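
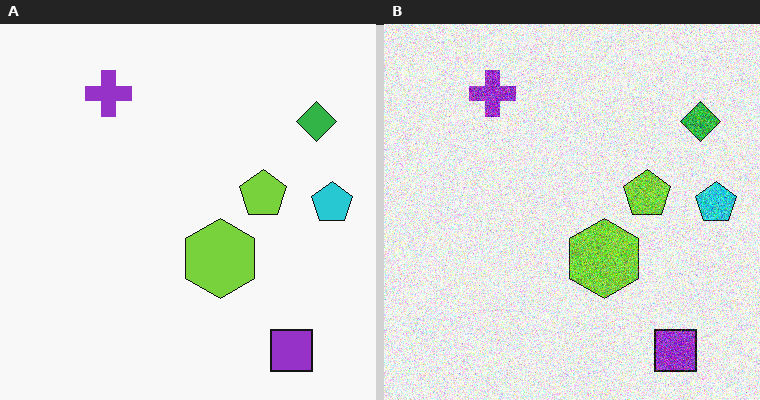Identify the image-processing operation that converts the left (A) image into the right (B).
It was degraded with heavy additive noise.

Random speckle covers the whole image, including the flat background.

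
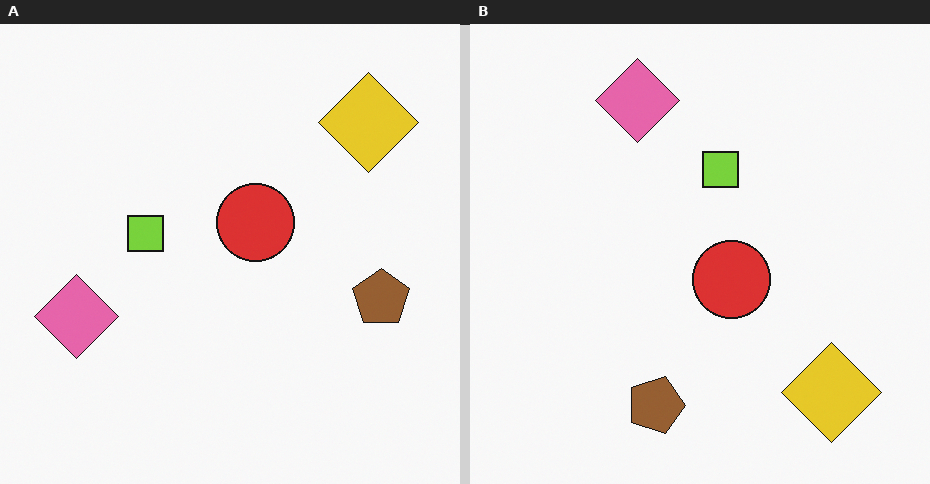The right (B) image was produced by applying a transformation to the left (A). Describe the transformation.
The transformation is: rotated 90° clockwise.

The yellow diamond sits in the top-right of the left (A) image and the bottom-right of the right (B) — consistent with a whole-image 90° clockwise rotation.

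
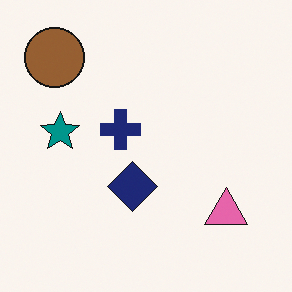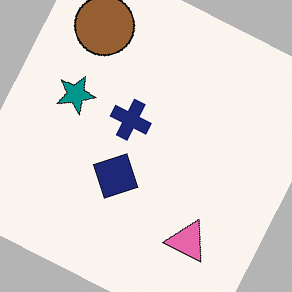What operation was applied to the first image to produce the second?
The image was rotated clockwise by a moderate amount.

Every shape is tilted by the same angle and the image corners show triangular fill wedges — a whole-image rotation by a non-right angle.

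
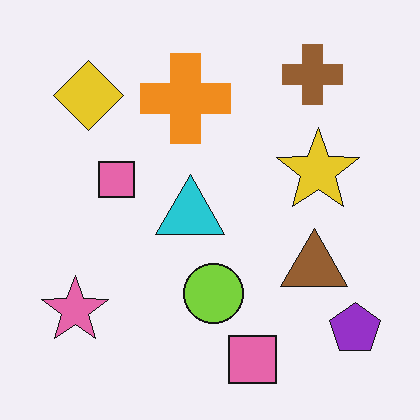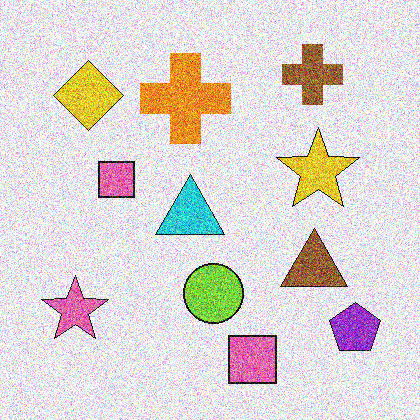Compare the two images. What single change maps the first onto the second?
The second image is the first degraded with strong gaussian noise.

Random speckle covers the whole image, including the flat background.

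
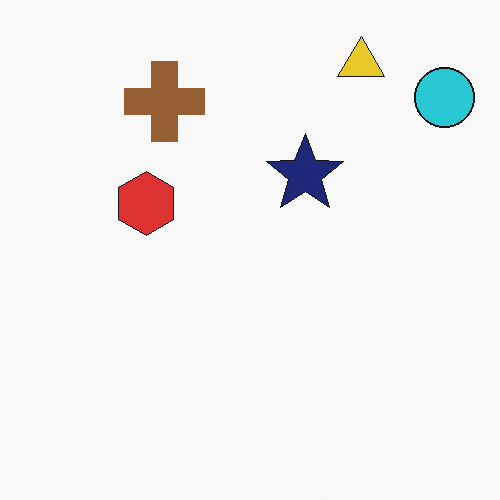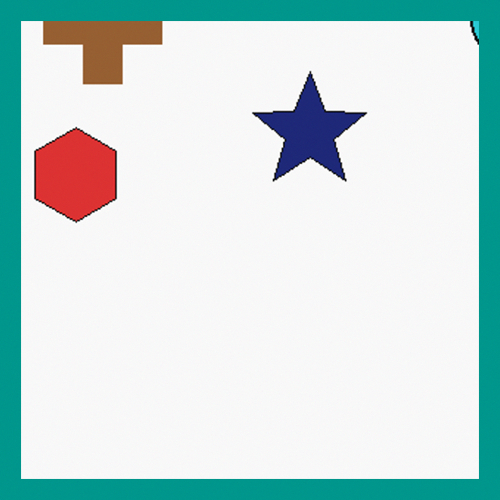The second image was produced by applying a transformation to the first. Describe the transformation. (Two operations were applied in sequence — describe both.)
It was cropped to a modestly smaller region and rescaled, then framed with a teal border.

The visible shapes are larger and the field of view is narrower; shapes near the original edges may be partly or wholly outside the frame — a crop-and-rescale. A solid teal frame runs around the edge of the second image, with the content slightly shrunk inside it.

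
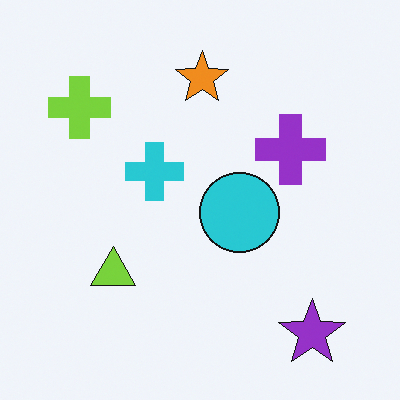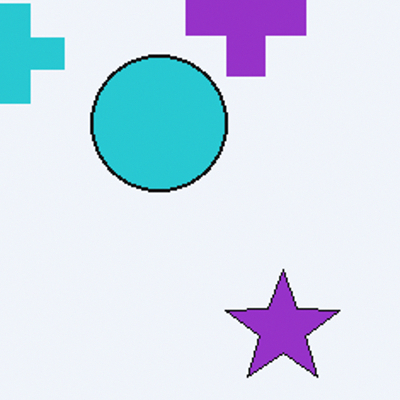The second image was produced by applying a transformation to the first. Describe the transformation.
The second image is the first cropped to a noticeably smaller region and rescaled.

The visible shapes are larger and the field of view is narrower; shapes near the original edges may be partly or wholly outside the frame — a crop-and-rescale.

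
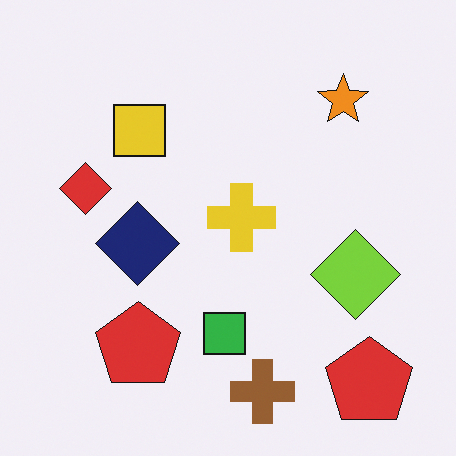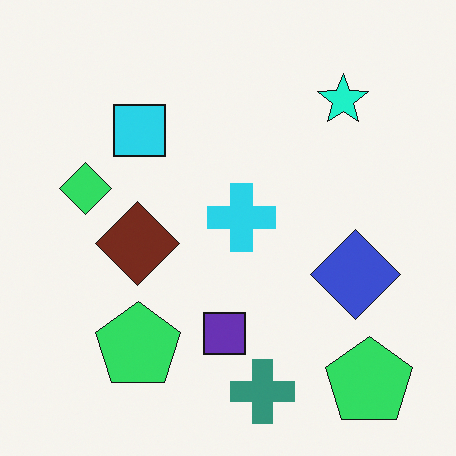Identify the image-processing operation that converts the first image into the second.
It was hue-shifted by a moderate amount.

Every shape's color has rotated by the same amount around the hue wheel — a uniform hue shift.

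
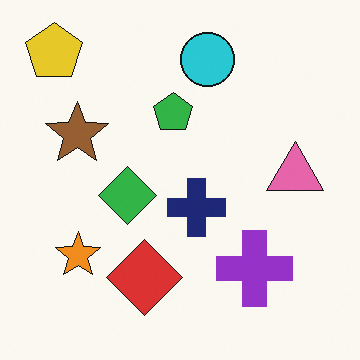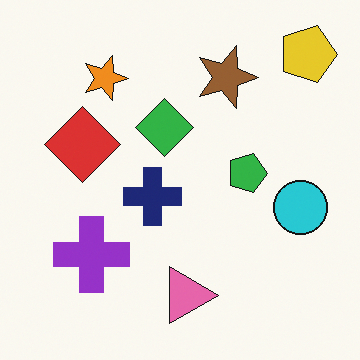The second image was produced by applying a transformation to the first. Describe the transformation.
The transformation is: rotated 90° clockwise.

The yellow pentagon sits in the top-left of the first image and the top-right of the second — consistent with a whole-image 90° clockwise rotation.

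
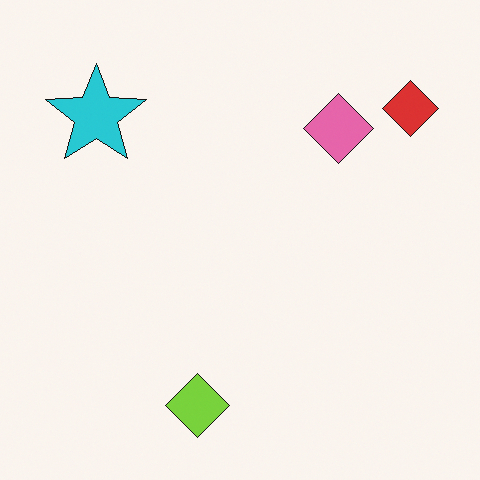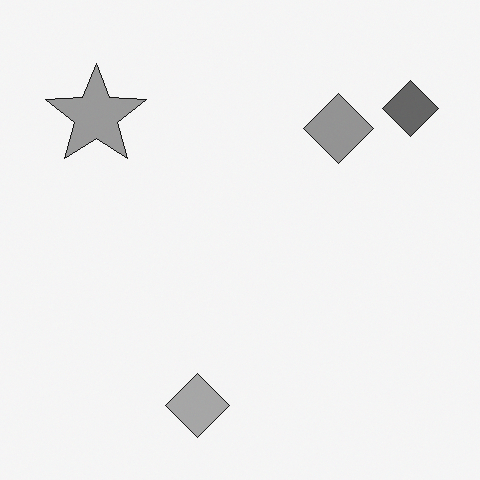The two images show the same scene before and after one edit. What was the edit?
The image was converted to grayscale.

All color is removed — every shape is now a shade of grey.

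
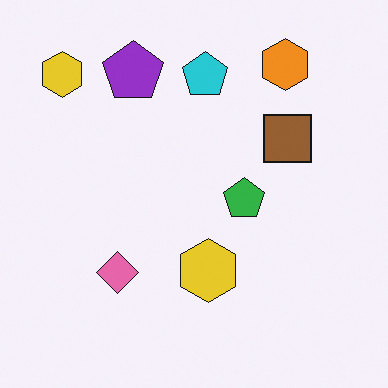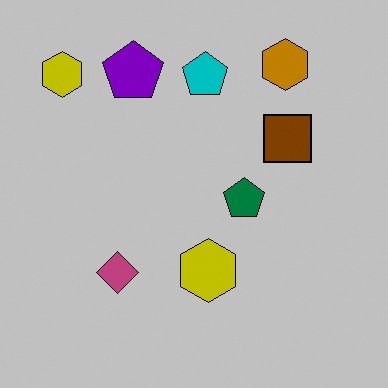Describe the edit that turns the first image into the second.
Aggressively posterized.

Each flat color has snapped to a coarser quantized level — most visibly, the near-white background has dropped to a flat grey.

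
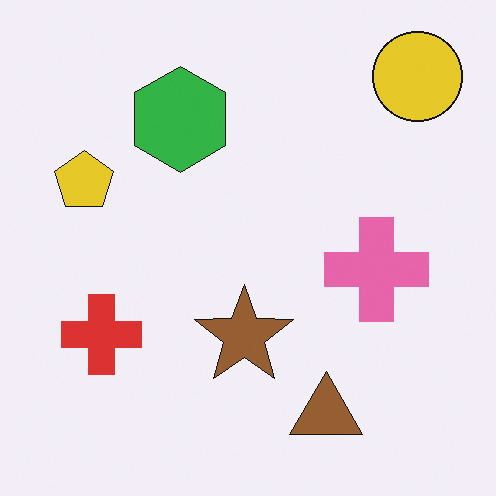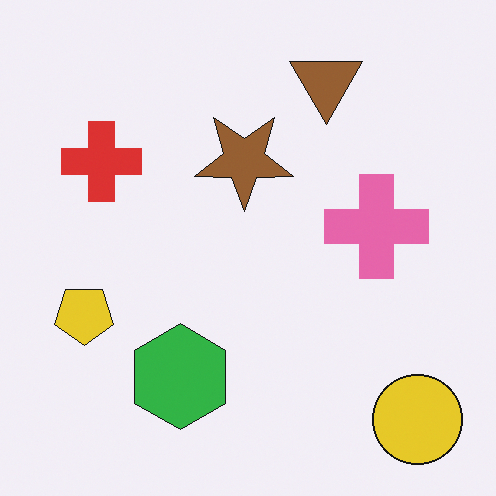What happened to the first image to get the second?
The second image is the first flipped vertically (top ↔ bottom).

The yellow circle is in the top-right of the first image and the bottom-right of the second — shapes on opposite sides of the horizontal midline have swapped in a mirror flip.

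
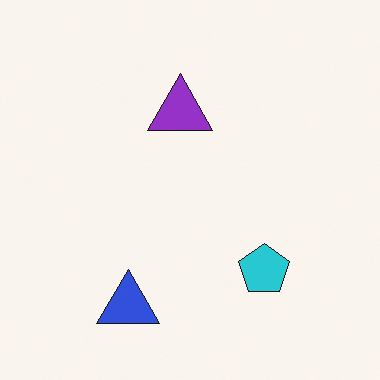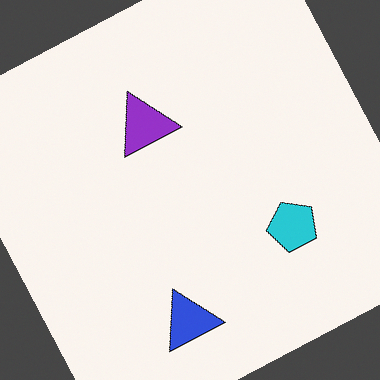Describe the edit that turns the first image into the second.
The second image is the first rotated counter-clockwise by a clearly visible amount.

Every shape is tilted by the same angle and the image corners show triangular fill wedges — a whole-image rotation by a non-right angle.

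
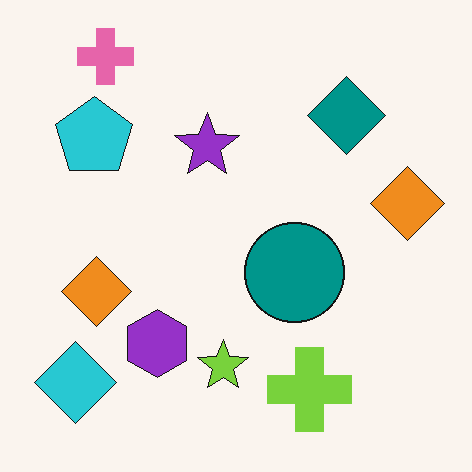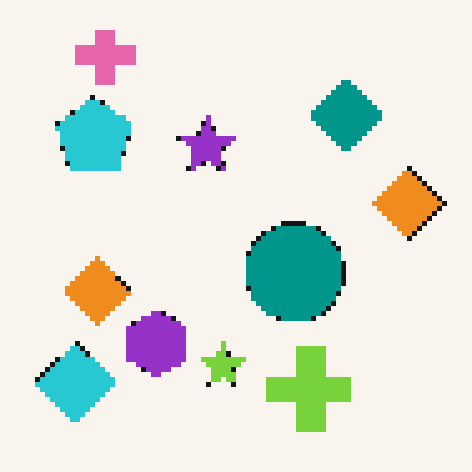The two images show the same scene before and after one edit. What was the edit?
The second image is the first lightly pixelated (a mild mosaic effect).

Shapes are reduced to large square blocks; fine edges and outlines are lost — a downscale-then-upscale (mosaic) effect.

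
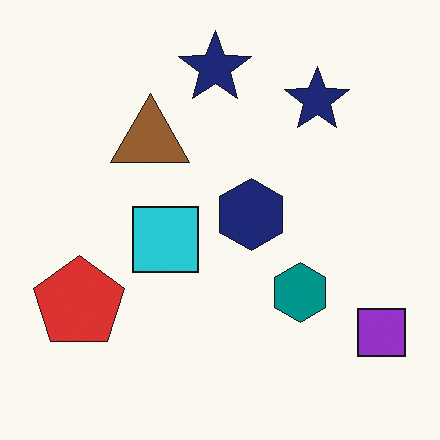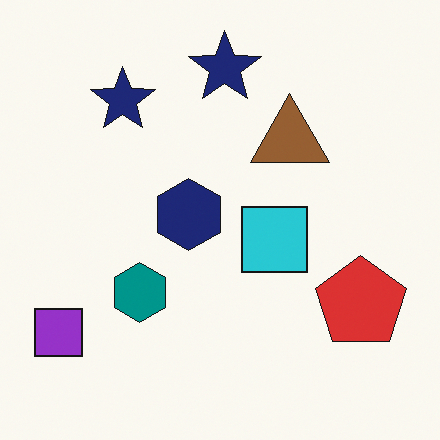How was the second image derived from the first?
It was flipped horizontally (left ↔ right).

The purple square is in the bottom-right of the first image and the bottom-left of the second — shapes on opposite sides of the vertical midline have swapped in a mirror flip.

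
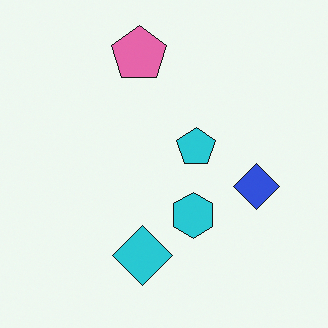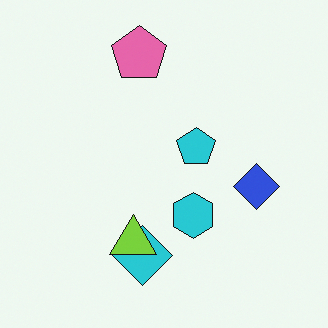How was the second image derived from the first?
This is the original image overlaid with an additional lime triangle.

A lime triangle appears in the second image that is absent from the first.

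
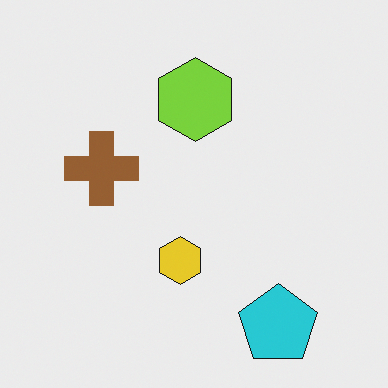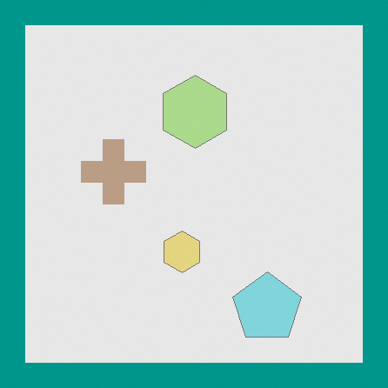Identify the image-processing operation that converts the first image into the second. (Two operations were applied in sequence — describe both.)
This is the original image given much lower contrast, then framed with a teal border.

Tones are pushed toward mid-grey across the whole image — a global contrast change. A solid teal frame runs around the edge of the second image, with the content slightly shrunk inside it.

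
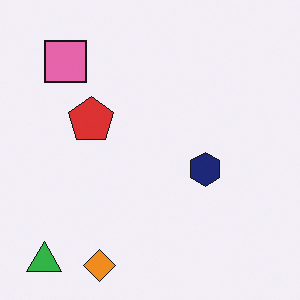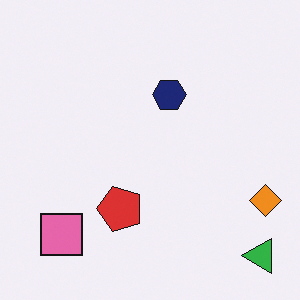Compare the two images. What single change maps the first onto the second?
The transformation is: rotated 90° counter-clockwise.

The green triangle sits in the bottom-left of the first image and the bottom-right of the second — consistent with a whole-image 90° counter-clockwise rotation.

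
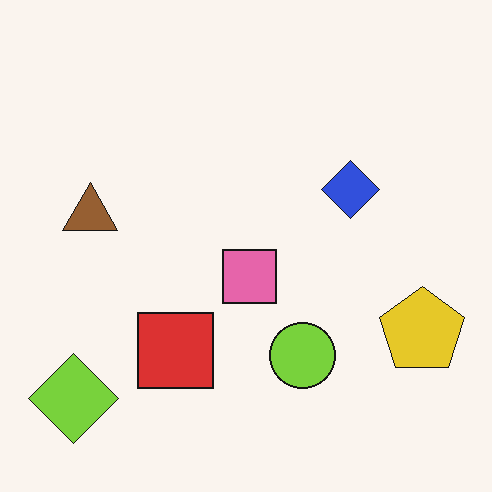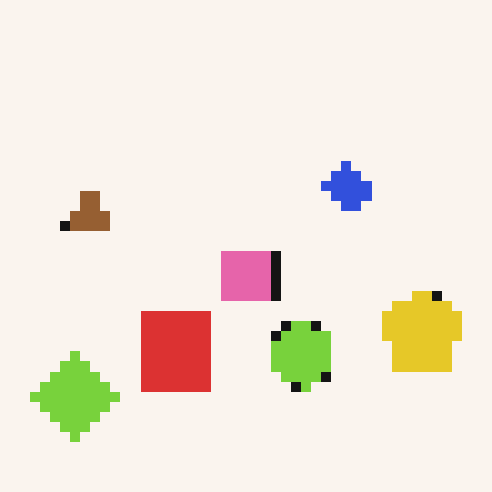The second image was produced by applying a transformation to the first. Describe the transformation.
The transformation is: coarsely pixelated.

Shapes are reduced to large square blocks; fine edges and outlines are lost — a downscale-then-upscale (mosaic) effect.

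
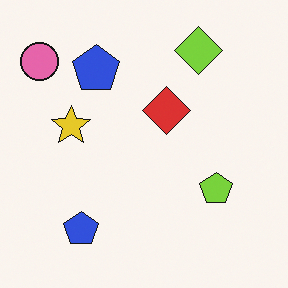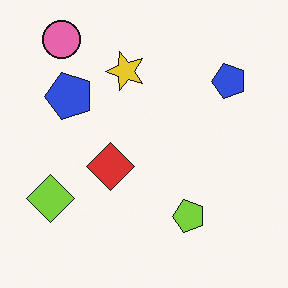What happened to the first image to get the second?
This is the original image transposed (reflected across the top-left ↔ bottom-right diagonal).

Shapes have swapped their row and column positions — what was in the top-right is now in the bottom-left — a diagonal reflection.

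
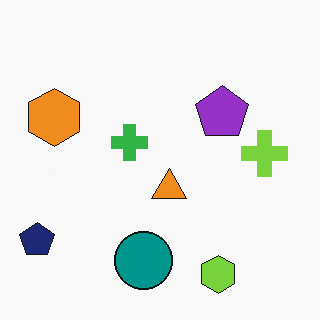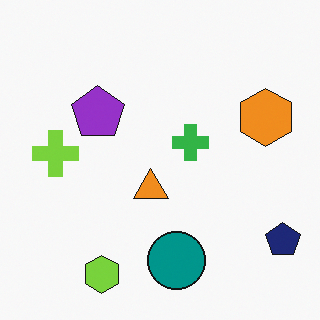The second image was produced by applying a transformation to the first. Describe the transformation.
The transformation is: flipped horizontally (left ↔ right).

The navy pentagon is in the bottom-left of the first image and the bottom-right of the second — shapes on opposite sides of the vertical midline have swapped in a mirror flip.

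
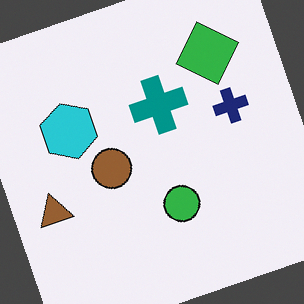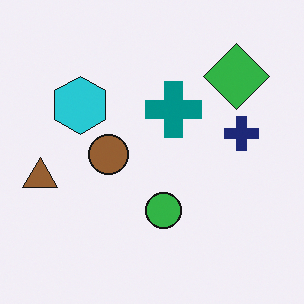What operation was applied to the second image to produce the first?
It was rotated counter-clockwise by a moderate amount.

Every shape is tilted by the same angle and the image corners show triangular fill wedges — a whole-image rotation by a non-right angle.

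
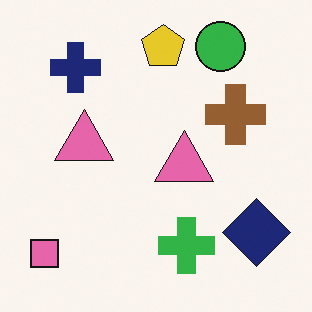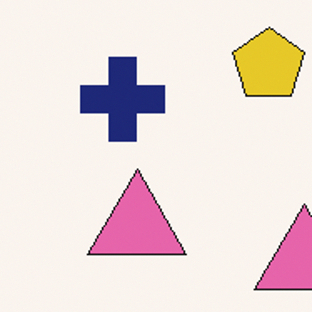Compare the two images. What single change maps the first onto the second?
The image was cropped to a noticeably smaller region and rescaled.

The visible shapes are larger and the field of view is narrower; shapes near the original edges may be partly or wholly outside the frame — a crop-and-rescale.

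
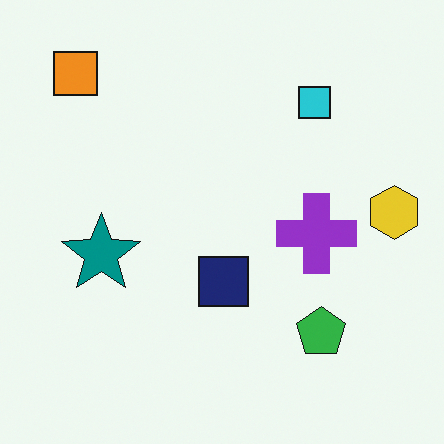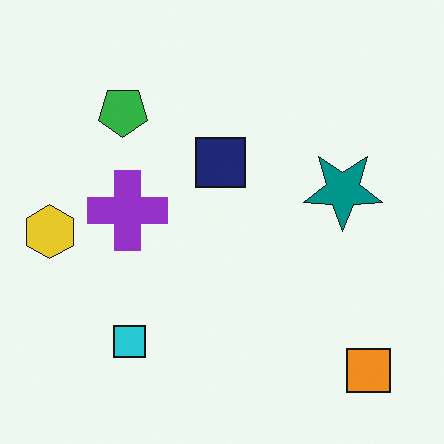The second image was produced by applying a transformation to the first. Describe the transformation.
The transformation is: rotated 180°.

The orange square sits in the top-left of the first image and the bottom-right of the second — consistent with a whole-image 180° rotation.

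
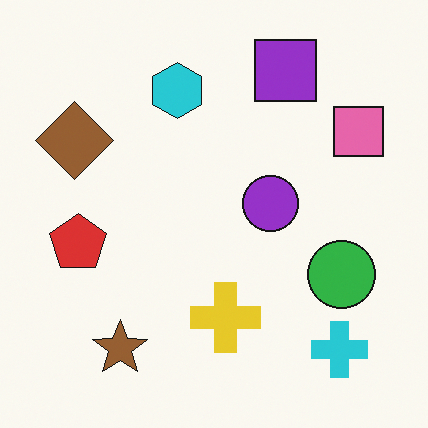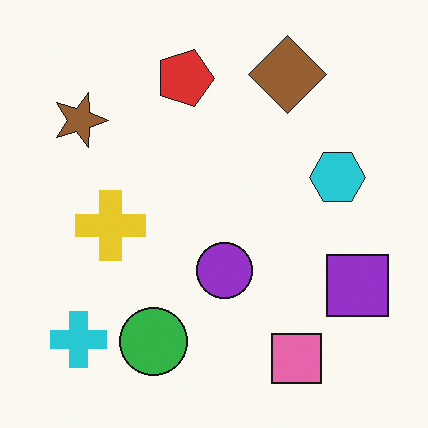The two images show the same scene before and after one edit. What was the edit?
Rotated 90° clockwise.

The cyan cross sits in the bottom-right of the first image and the bottom-left of the second — consistent with a whole-image 90° clockwise rotation.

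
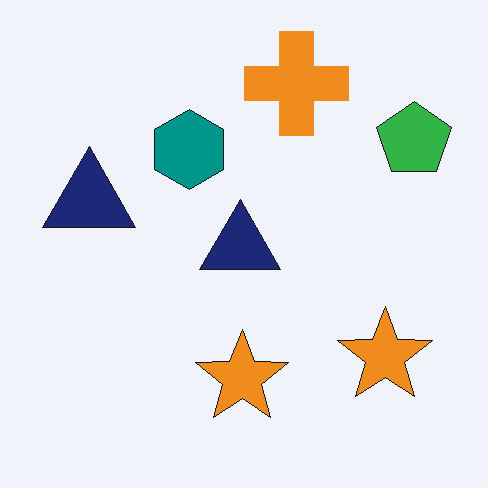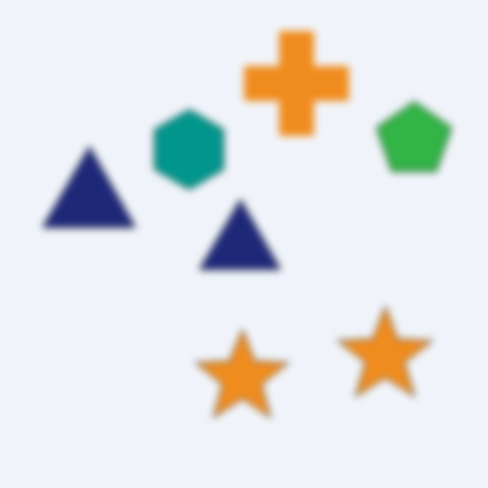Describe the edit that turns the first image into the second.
It was noticeably gaussian-blurred.

Shape edges and outlines are uniformly softened across the whole image.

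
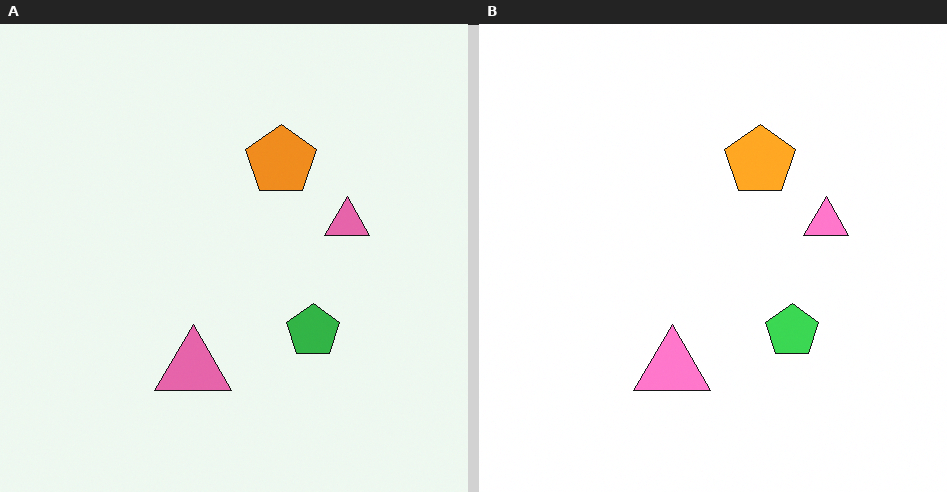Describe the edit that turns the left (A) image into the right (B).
The image was slightly brightened.

Every pixel — background and shapes alike — is uniformly brightened.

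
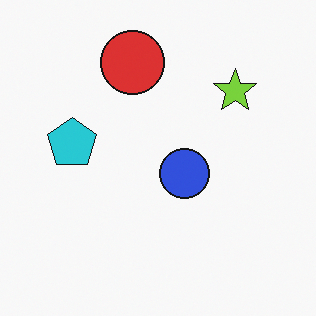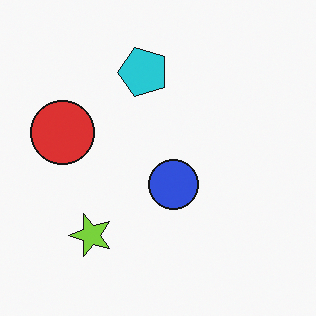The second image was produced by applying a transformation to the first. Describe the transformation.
The second image is the first transposed (reflected across the top-left ↔ bottom-right diagonal).

Shapes have swapped their row and column positions — what was in the top-right is now in the bottom-left — a diagonal reflection.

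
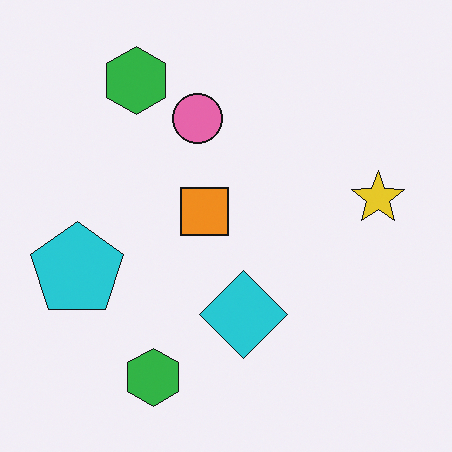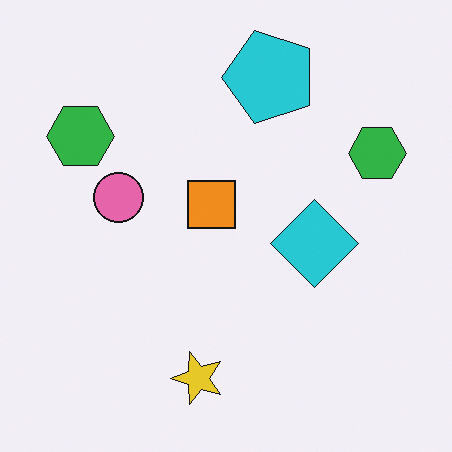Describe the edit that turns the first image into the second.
The transformation is: transposed (reflected across the top-left ↔ bottom-right diagonal).

Shapes have swapped their row and column positions — what was in the top-right is now in the bottom-left — a diagonal reflection.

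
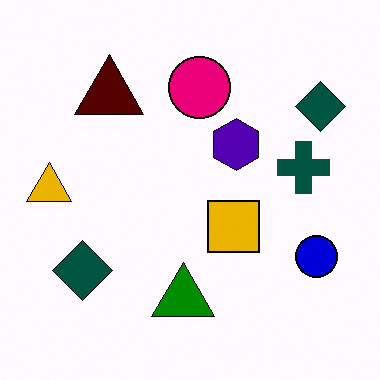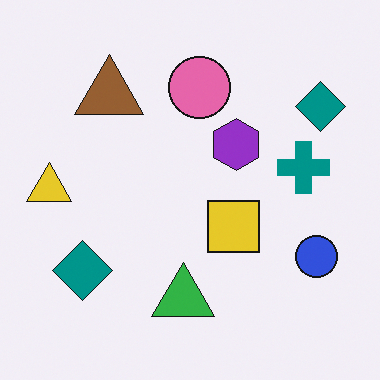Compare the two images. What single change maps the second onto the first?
The image was boosted in contrast.

Tones are pushed away from mid-grey across the whole image — a global contrast change.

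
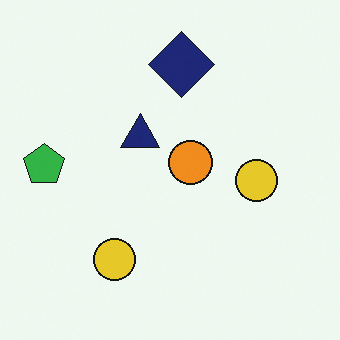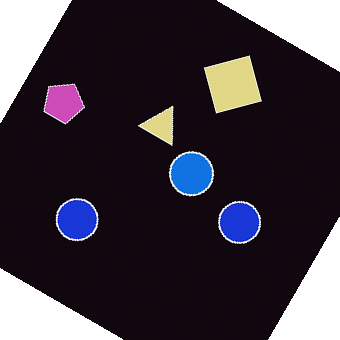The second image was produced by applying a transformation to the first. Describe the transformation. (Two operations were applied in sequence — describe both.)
It was rotated clockwise by a large amount — several tens of degrees, then color-inverted (negative).

Every shape is tilted by the same angle and the image corners show triangular fill wedges — a whole-image rotation by a non-right angle. The light background has become dark and every shape's color is its complement — a photographic negative.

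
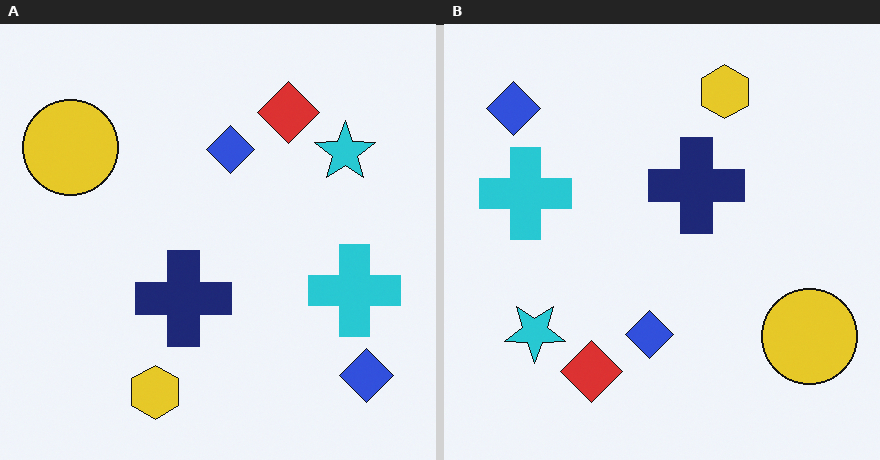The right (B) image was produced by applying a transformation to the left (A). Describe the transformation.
The image was rotated 180°.

The yellow circle sits in the top-left of the left (A) image and the bottom-right of the right (B) — consistent with a whole-image 180° rotation.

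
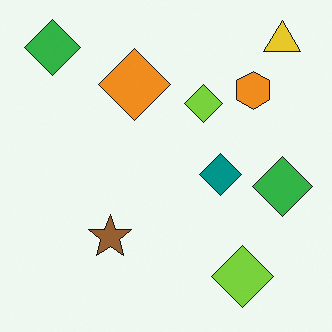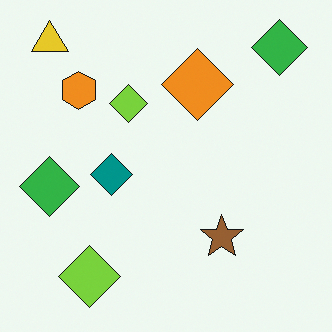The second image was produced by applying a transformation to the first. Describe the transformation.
Flipped horizontally (left ↔ right).

The yellow triangle is in the top-right of the first image and the top-left of the second — shapes on opposite sides of the vertical midline have swapped in a mirror flip.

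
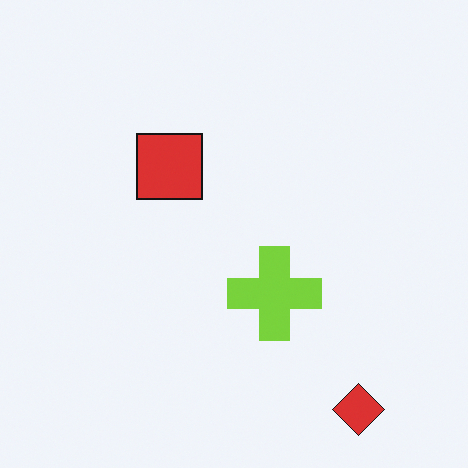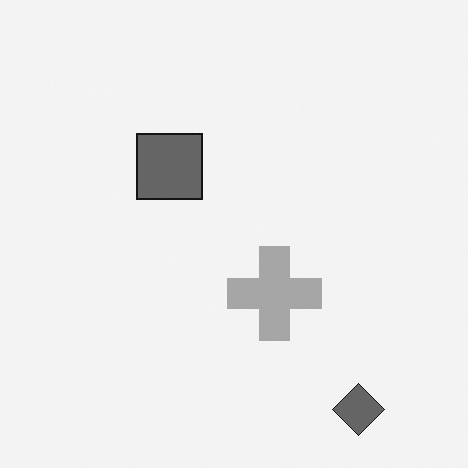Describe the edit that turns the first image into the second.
The image was converted to grayscale.

All color is removed — every shape is now a shade of grey.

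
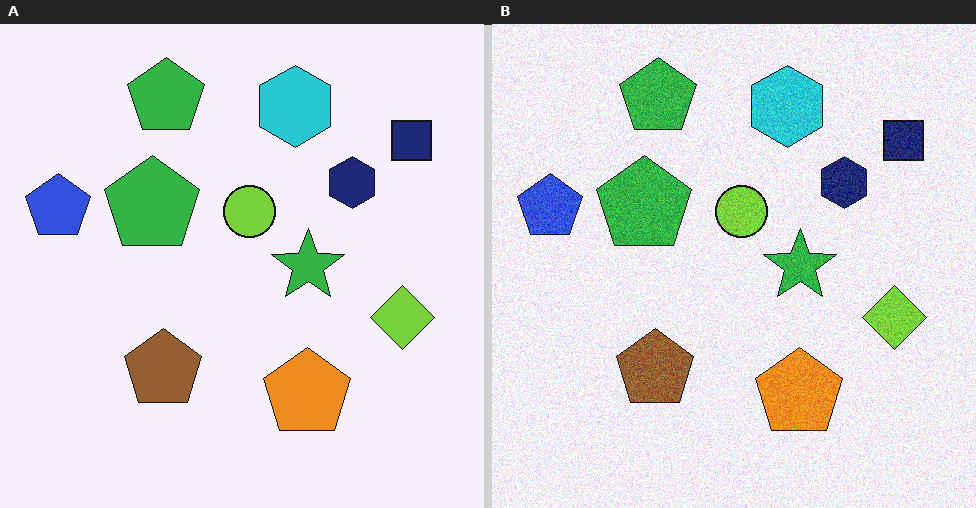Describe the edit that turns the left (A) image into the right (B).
The image was degraded with visible gaussian noise.

Random speckle covers the whole image, including the flat background.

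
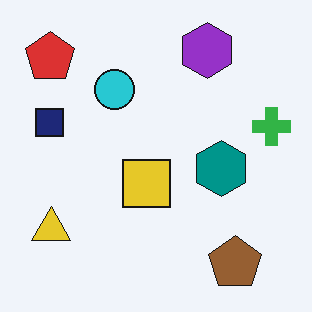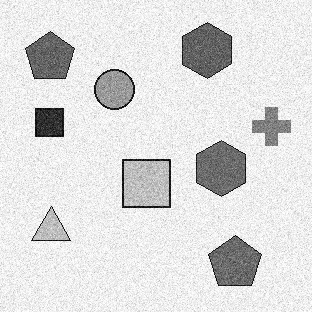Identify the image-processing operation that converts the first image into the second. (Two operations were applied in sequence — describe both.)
The second image is the first degraded with visible gaussian noise, then converted to grayscale.

Random speckle covers the whole image, including the flat background. All color is removed — every shape is now a shade of grey.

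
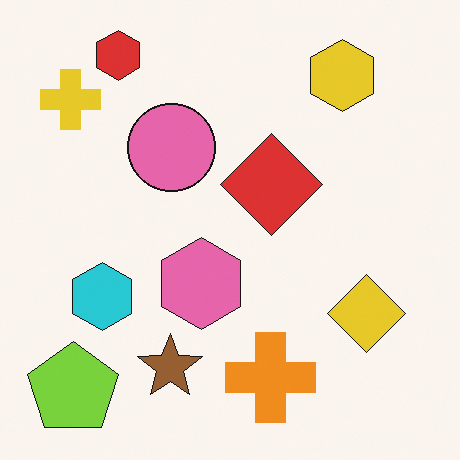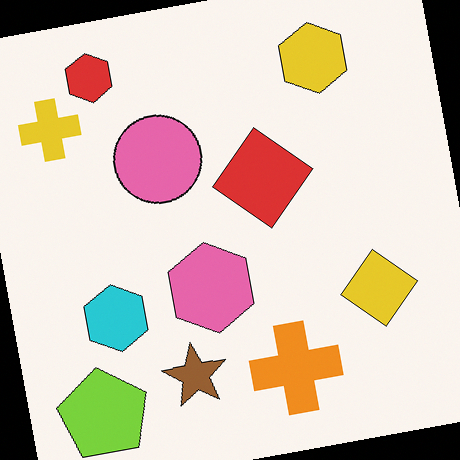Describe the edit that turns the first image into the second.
The image was rotated counter-clockwise by a slight angle.

Every shape is tilted by the same angle and the image corners show triangular fill wedges — a whole-image rotation by a non-right angle.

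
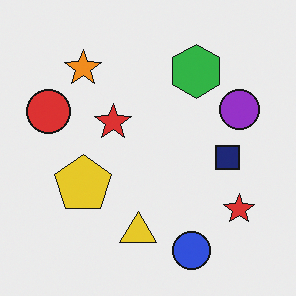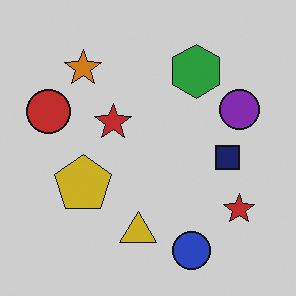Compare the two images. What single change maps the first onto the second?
The second image is the first slightly darkened.

Every pixel — background and shapes alike — is uniformly darkened.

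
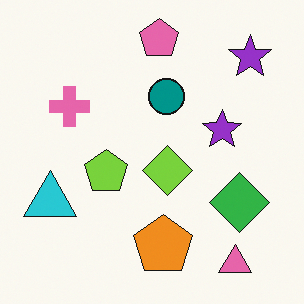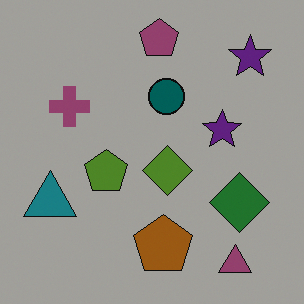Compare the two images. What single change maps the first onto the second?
It was noticeably darkened.

Every pixel — background and shapes alike — is uniformly darkened.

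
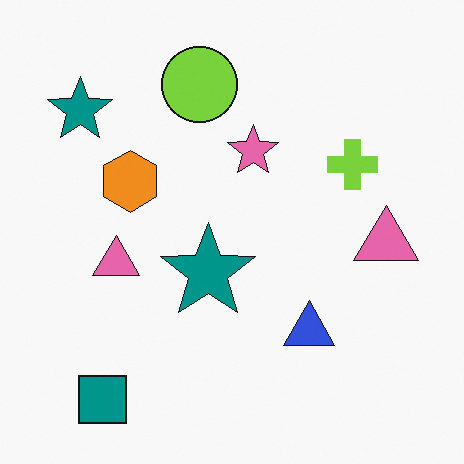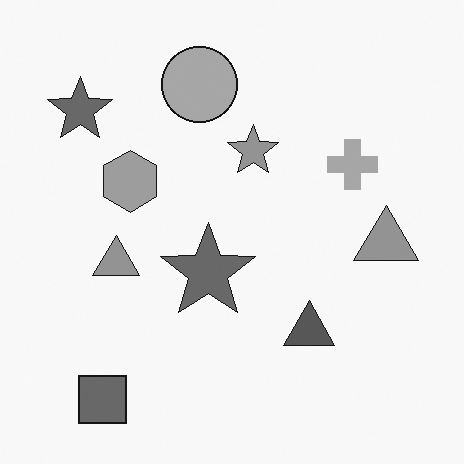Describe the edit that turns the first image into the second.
It was converted to grayscale.

All color is removed — every shape is now a shade of grey.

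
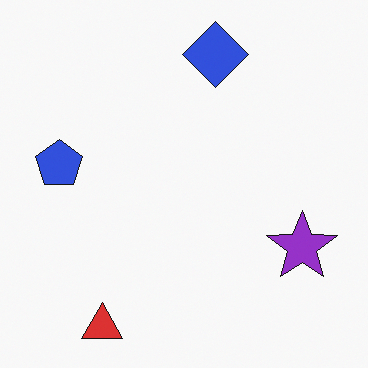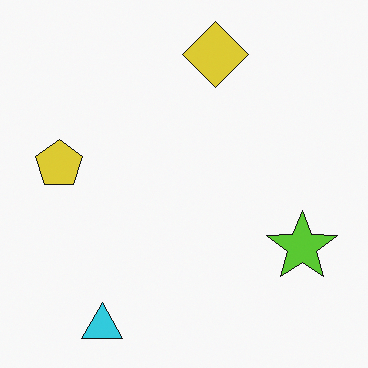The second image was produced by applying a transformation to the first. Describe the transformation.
The transformation is: hue-shifted by a large amount.

Every shape's color has rotated by the same amount around the hue wheel — a uniform hue shift.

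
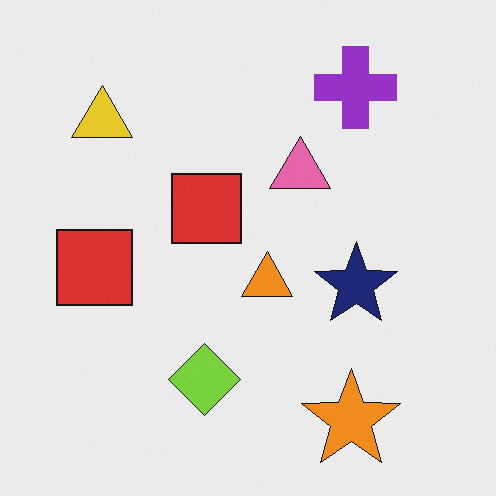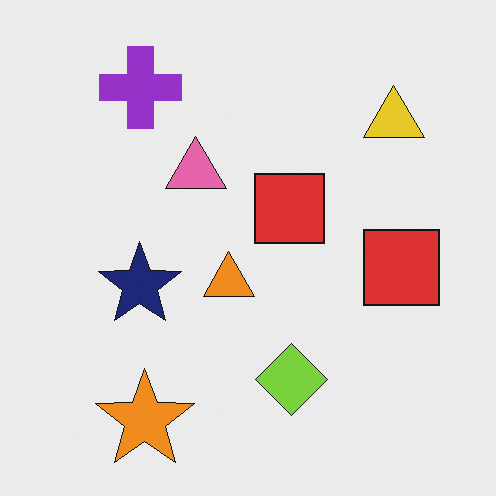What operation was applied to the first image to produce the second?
This is the original image flipped horizontally (left ↔ right).

The yellow triangle is in the top-left of the first image and the top-right of the second — shapes on opposite sides of the vertical midline have swapped in a mirror flip.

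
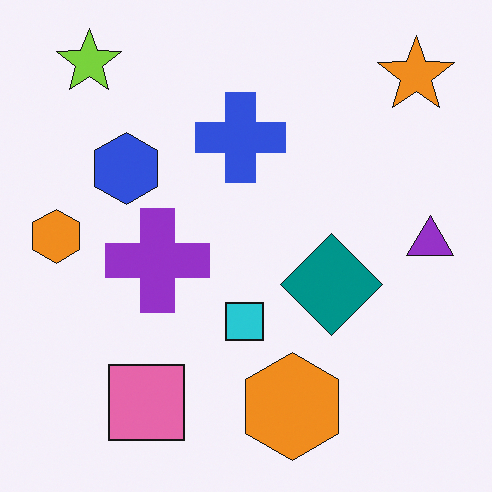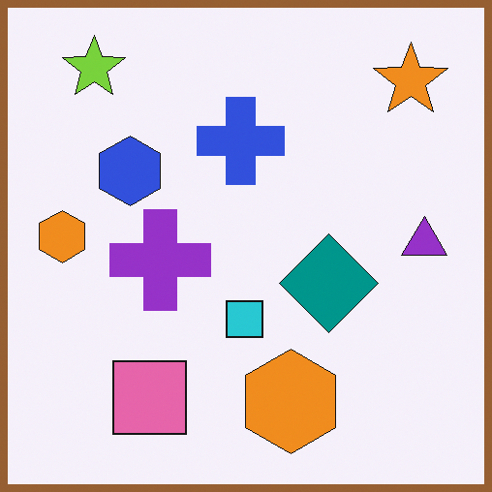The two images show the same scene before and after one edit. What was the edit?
It was framed with a brown border.

A solid brown frame runs around the edge of the second image, with the content slightly shrunk inside it.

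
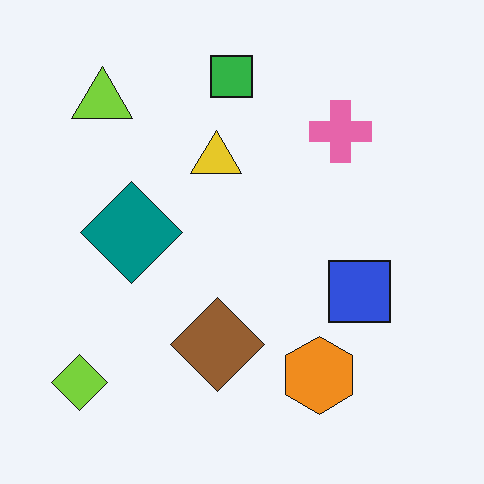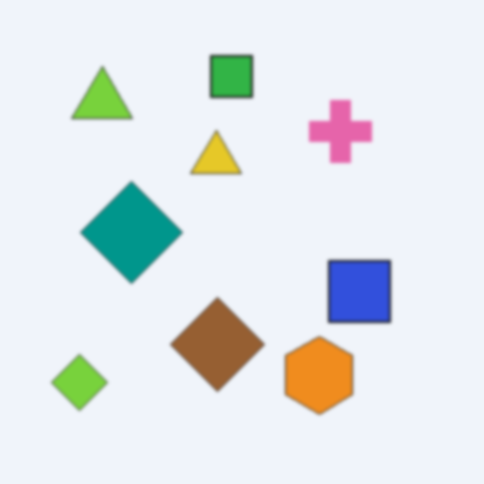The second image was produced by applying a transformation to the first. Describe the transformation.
Lightly blurred.

Shape edges and outlines are uniformly softened across the whole image.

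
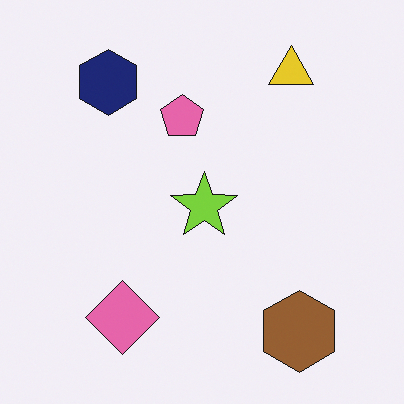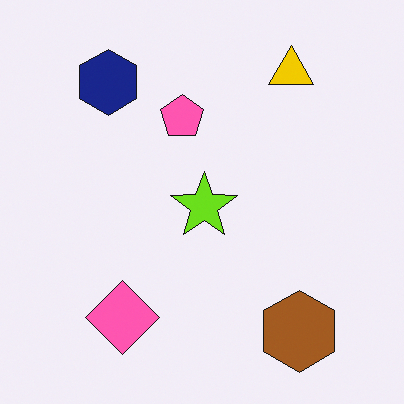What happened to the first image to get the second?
The transformation is: slightly oversaturated.

All colors are more vivid — a global saturation change.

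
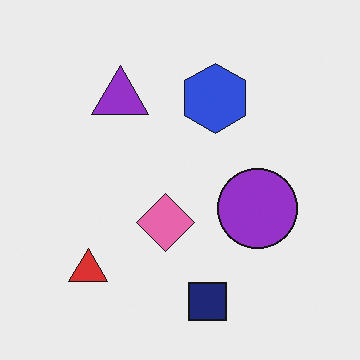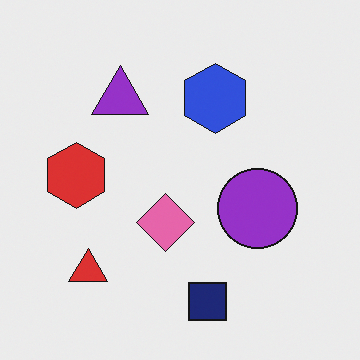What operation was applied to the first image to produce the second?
This is the original image overlaid with an additional red hexagon.

A red hexagon appears in the second image that is absent from the first.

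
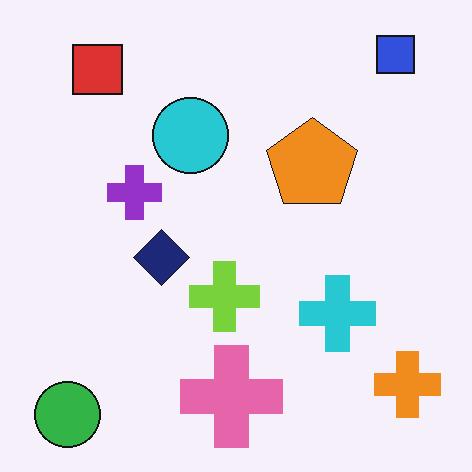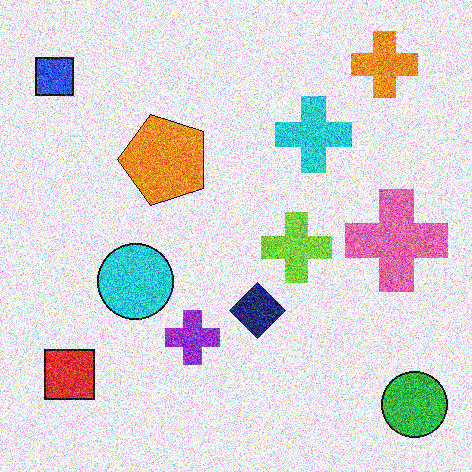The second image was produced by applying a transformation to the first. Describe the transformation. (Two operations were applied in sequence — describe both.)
Rotated 90° counter-clockwise, then degraded with strong gaussian noise.

The green circle sits in the bottom-left of the first image and the bottom-right of the second — consistent with a whole-image 90° counter-clockwise rotation. Random speckle covers the whole image, including the flat background.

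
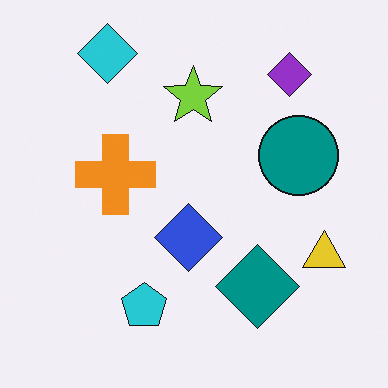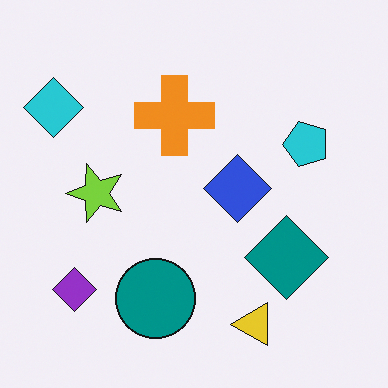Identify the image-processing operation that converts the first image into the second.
The transformation is: transposed (reflected across the top-left ↔ bottom-right diagonal).

Shapes have swapped their row and column positions — what was in the top-right is now in the bottom-left — a diagonal reflection.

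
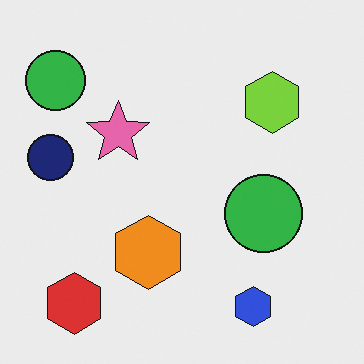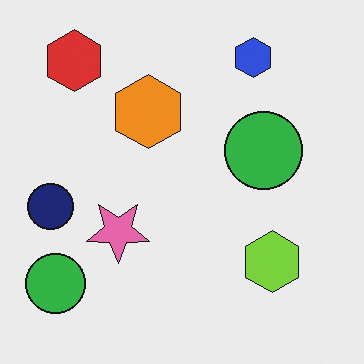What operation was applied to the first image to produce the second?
This is the original image flipped vertically (top ↔ bottom).

The blue hexagon is in the bottom-right of the first image and the top-right of the second — shapes on opposite sides of the horizontal midline have swapped in a mirror flip.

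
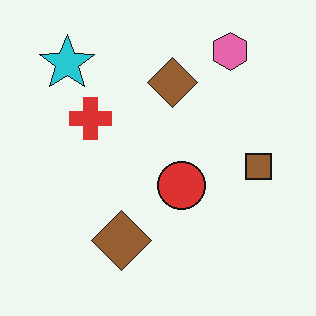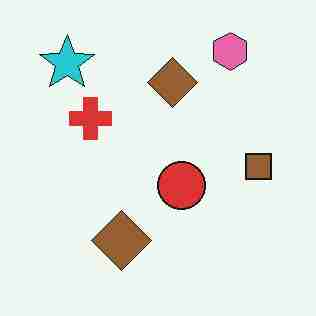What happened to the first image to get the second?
The transformation is: degraded with heavy JPEG compression.

Blocky 8×8 compression artifacts appear around shape edges and the flat background shows ringing — characteristic JPEG degradation.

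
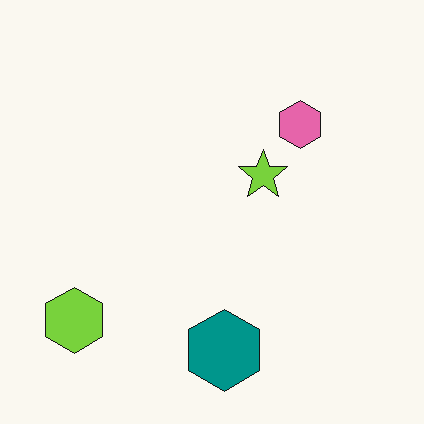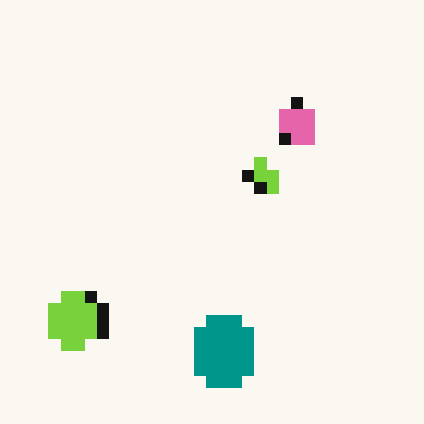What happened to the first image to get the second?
The transformation is: coarsely pixelated.

Shapes are reduced to large square blocks; fine edges and outlines are lost — a downscale-then-upscale (mosaic) effect.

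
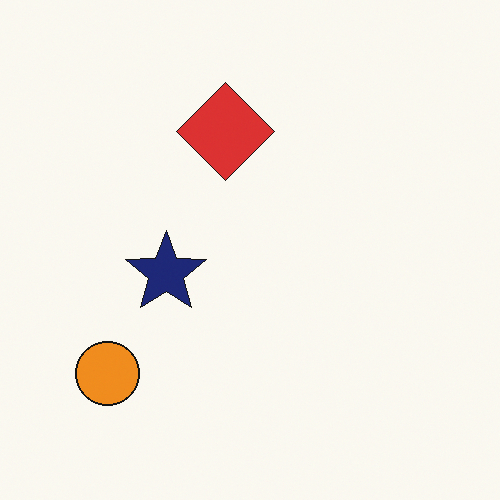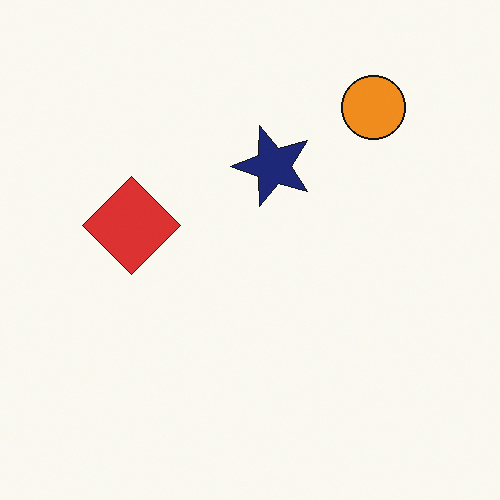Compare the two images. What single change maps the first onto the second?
Transposed (reflected across the top-left ↔ bottom-right diagonal).

Shapes have swapped their row and column positions — what was in the top-right is now in the bottom-left — a diagonal reflection.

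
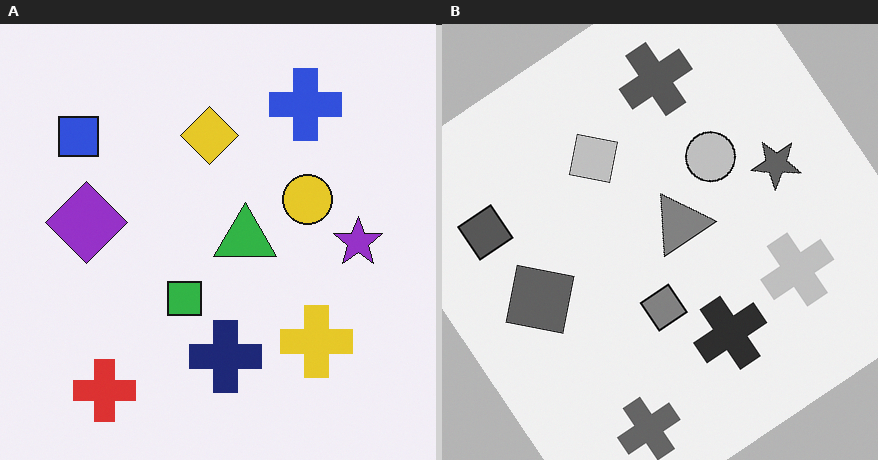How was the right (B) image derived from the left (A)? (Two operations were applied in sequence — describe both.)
This is the original image rotated counter-clockwise by a large amount — several tens of degrees, then converted to grayscale.

Every shape is tilted by the same angle and the image corners show triangular fill wedges — a whole-image rotation by a non-right angle. All color is removed — every shape is now a shade of grey.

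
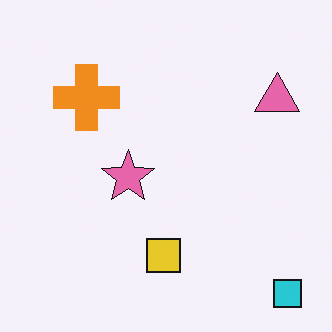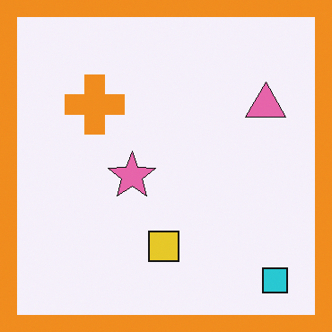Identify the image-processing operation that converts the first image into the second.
This is the original image framed with a orange border.

A solid orange frame runs around the edge of the second image, with the content slightly shrunk inside it.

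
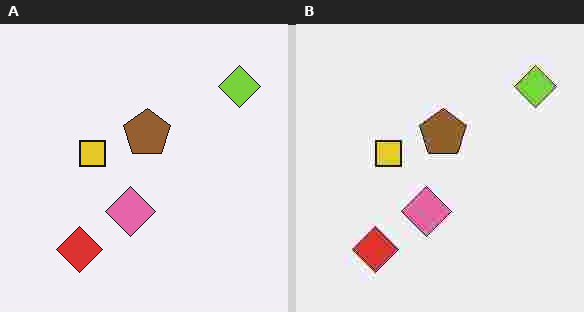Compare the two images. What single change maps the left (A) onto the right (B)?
The image was heavily JPEG-compressed with obvious blocking artifacts.

Blocky 8×8 compression artifacts appear around shape edges and the flat background shows ringing — characteristic JPEG degradation.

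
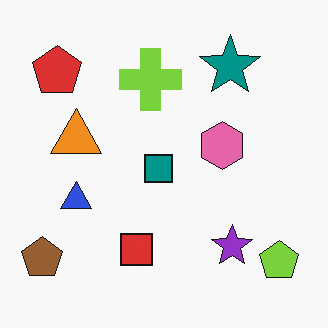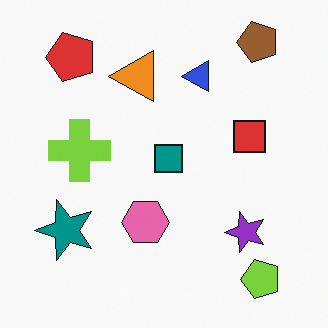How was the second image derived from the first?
Transposed (reflected across the top-left ↔ bottom-right diagonal).

Shapes have swapped their row and column positions — what was in the top-right is now in the bottom-left — a diagonal reflection.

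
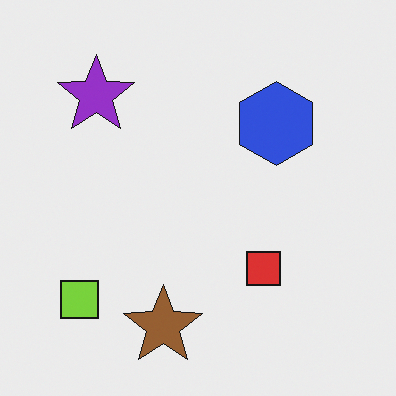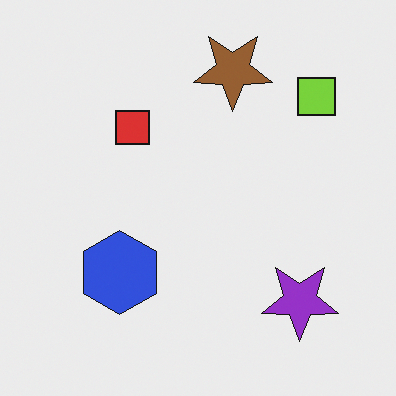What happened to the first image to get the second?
Rotated 180°.

The lime square sits in the bottom-left of the first image and the top-right of the second — consistent with a whole-image 180° rotation.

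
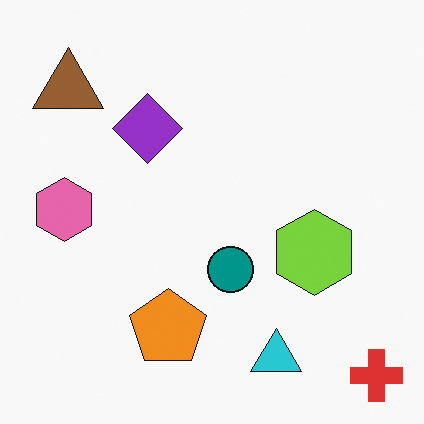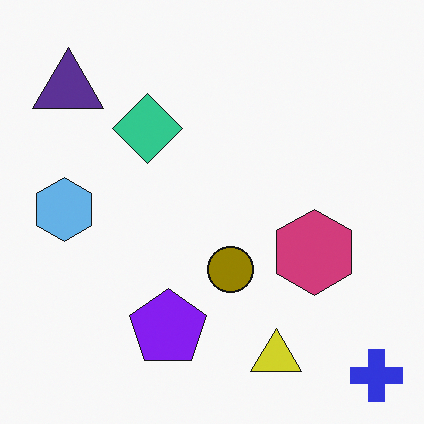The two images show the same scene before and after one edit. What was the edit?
It was hue-shifted by a large amount.

Every shape's color has rotated by the same amount around the hue wheel — a uniform hue shift.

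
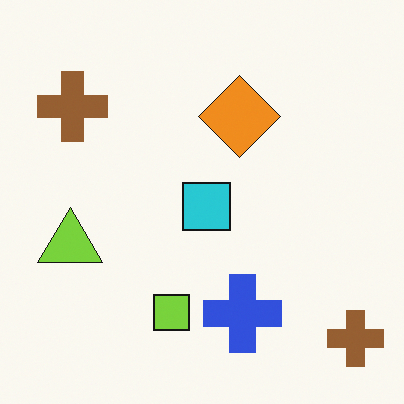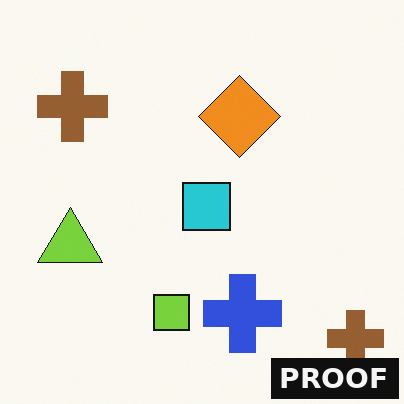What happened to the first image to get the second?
The image was watermarked with the text "PROOF" in the lower-right corner.

A dark label reading "PROOF" appears in the lower-right corner.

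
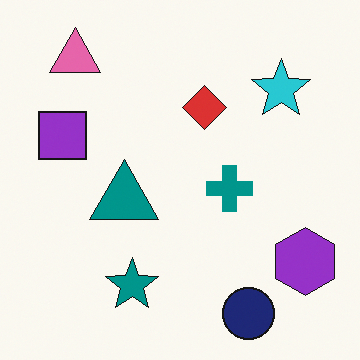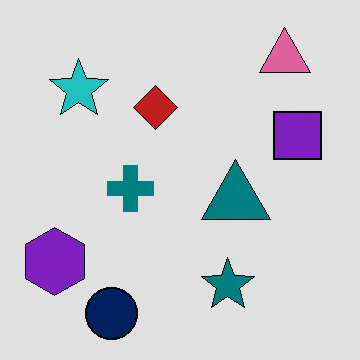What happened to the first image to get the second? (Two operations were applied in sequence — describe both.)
The second image is the first flipped horizontally (left ↔ right), then posterized to a reduced palette.

The purple hexagon is in the bottom-right of the first image and the bottom-left of the second — shapes on opposite sides of the vertical midline have swapped in a mirror flip. Each flat color has snapped to a coarser quantized level — most visibly, the near-white background has dropped to a flat grey.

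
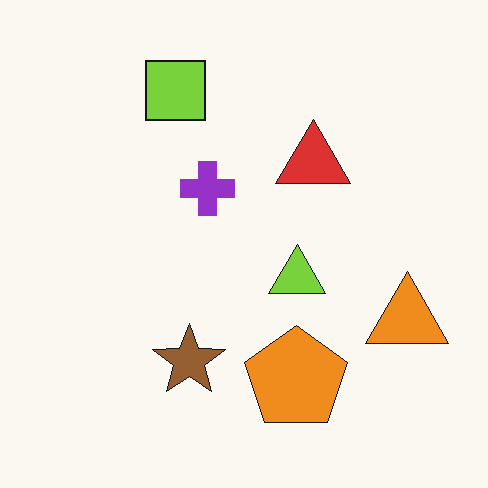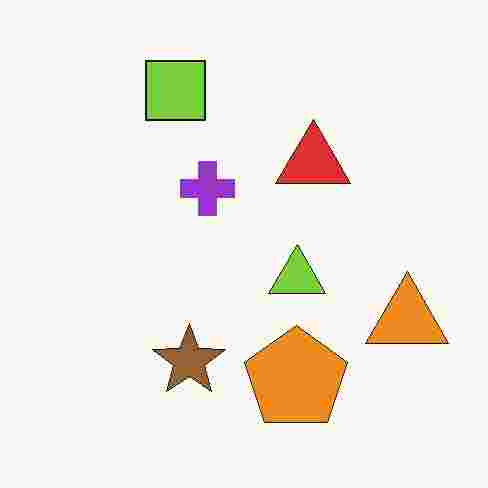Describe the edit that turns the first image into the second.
The image was degraded with heavy JPEG compression.

Blocky 8×8 compression artifacts appear around shape edges and the flat background shows ringing — characteristic JPEG degradation.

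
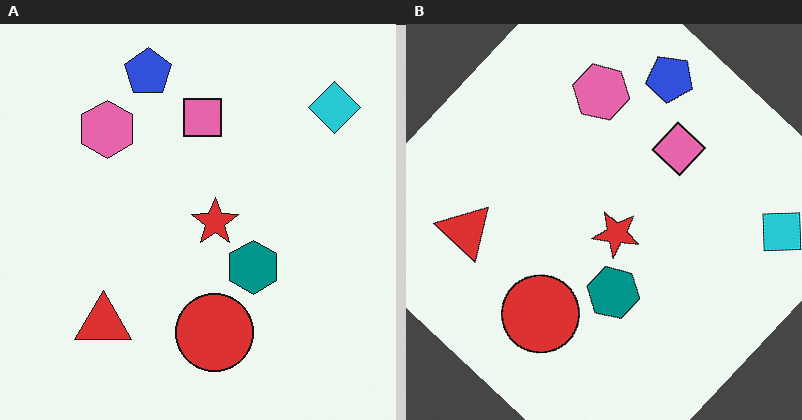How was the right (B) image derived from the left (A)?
The transformation is: rotated clockwise by a large amount — several tens of degrees.

Every shape is tilted by the same angle and the image corners show triangular fill wedges — a whole-image rotation by a non-right angle.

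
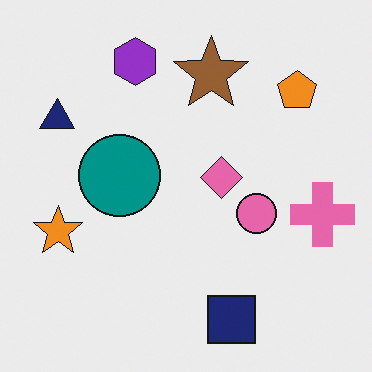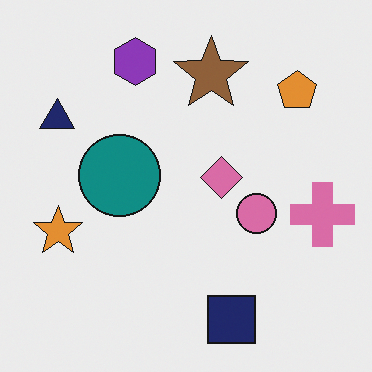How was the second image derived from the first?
It was slightly desaturated.

All colors are more muted and greyish — a global saturation change.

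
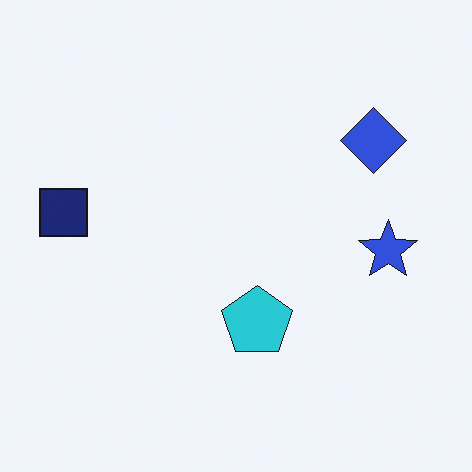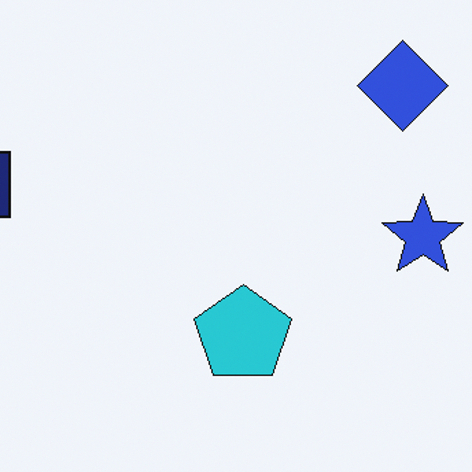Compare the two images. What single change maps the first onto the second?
Cropped slightly and scaled back up.

The visible shapes are larger and the field of view is narrower; shapes near the original edges may be partly or wholly outside the frame — a crop-and-rescale.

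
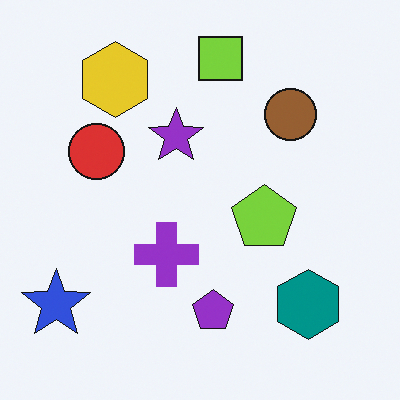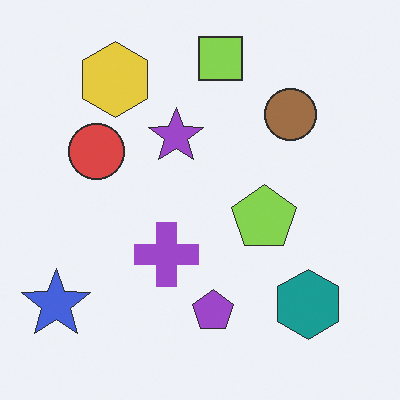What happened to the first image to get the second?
The transformation is: given slightly reduced contrast.

Tones are pushed toward mid-grey across the whole image — a global contrast change.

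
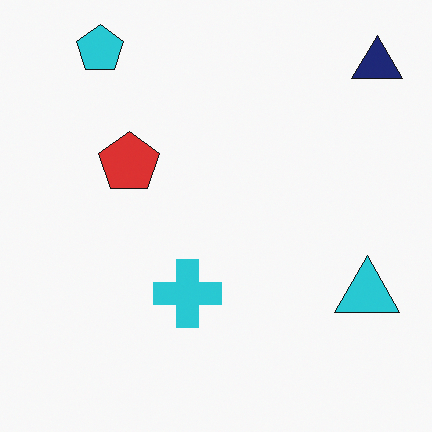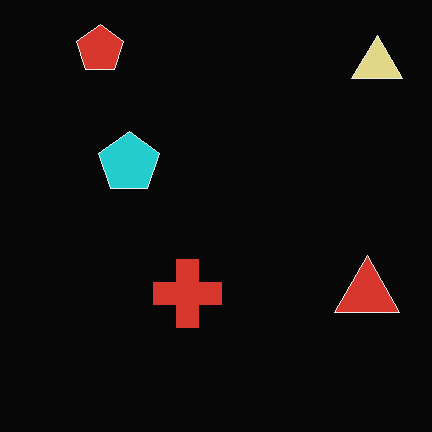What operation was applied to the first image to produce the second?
Color-inverted (negative).

The light background has become dark and every shape's color is its complement — a photographic negative.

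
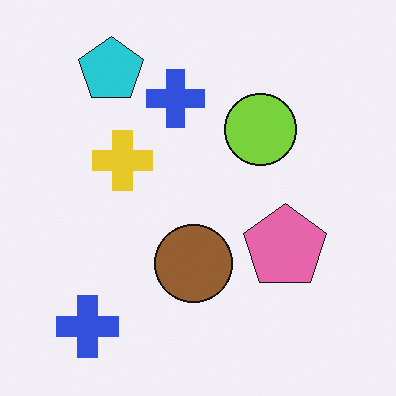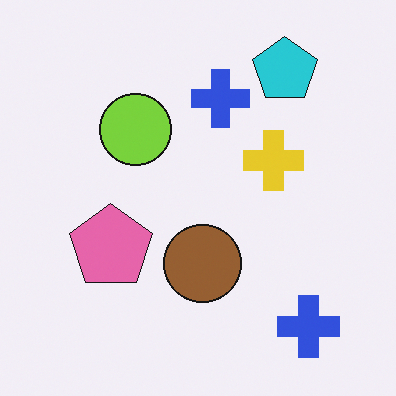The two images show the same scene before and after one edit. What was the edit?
The second image is the first flipped horizontally (left ↔ right).

The cyan pentagon is in the top-left of the first image and the top-right of the second — shapes on opposite sides of the vertical midline have swapped in a mirror flip.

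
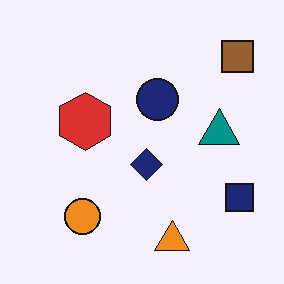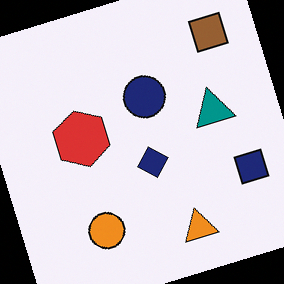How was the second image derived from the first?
This is the original image rotated counter-clockwise by a moderate amount.

Every shape is tilted by the same angle and the image corners show triangular fill wedges — a whole-image rotation by a non-right angle.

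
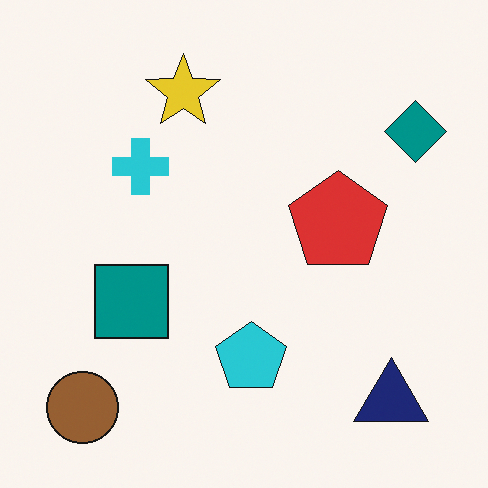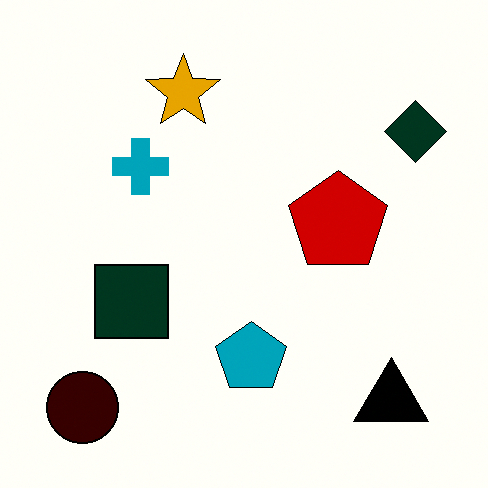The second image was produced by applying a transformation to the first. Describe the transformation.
It was boosted in contrast.

Tones are pushed away from mid-grey across the whole image — a global contrast change.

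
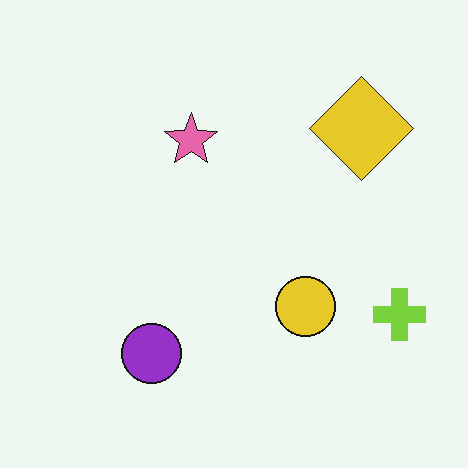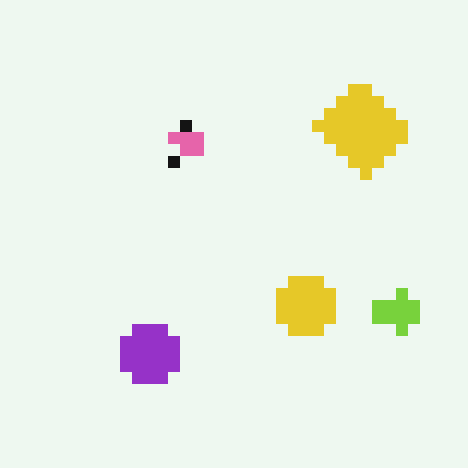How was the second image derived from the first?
The transformation is: heavily pixelated into large blocks.

Shapes are reduced to large square blocks; fine edges and outlines are lost — a downscale-then-upscale (mosaic) effect.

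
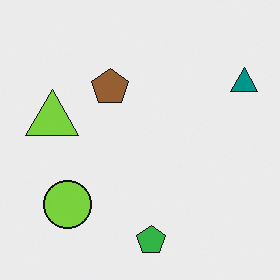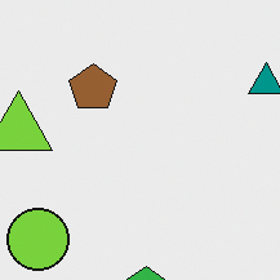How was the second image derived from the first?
The second image is the first cropped slightly and scaled back up.

The visible shapes are larger and the field of view is narrower; shapes near the original edges may be partly or wholly outside the frame — a crop-and-rescale.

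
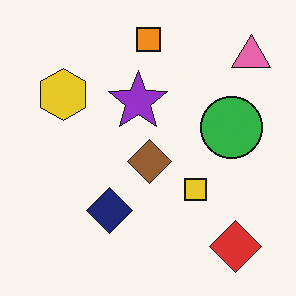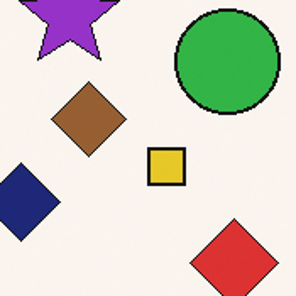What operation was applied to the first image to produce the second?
The second image is the first cropped to a noticeably smaller region and rescaled.

The visible shapes are larger and the field of view is narrower; shapes near the original edges may be partly or wholly outside the frame — a crop-and-rescale.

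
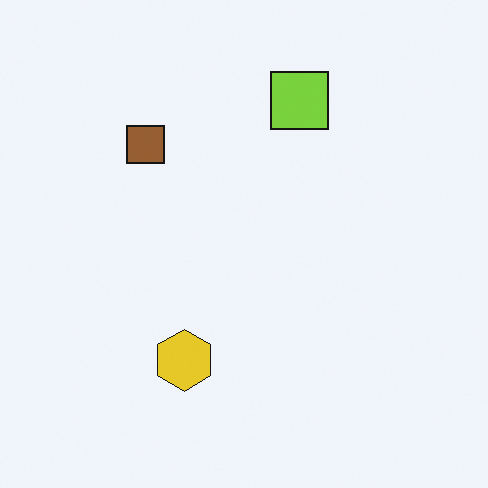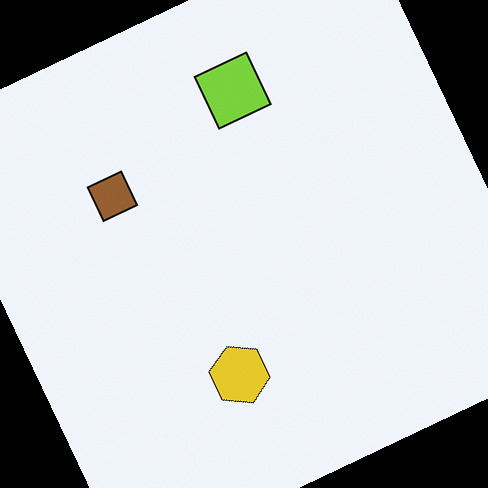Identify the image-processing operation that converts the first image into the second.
The transformation is: rotated counter-clockwise by a clearly visible amount.

Every shape is tilted by the same angle and the image corners show triangular fill wedges — a whole-image rotation by a non-right angle.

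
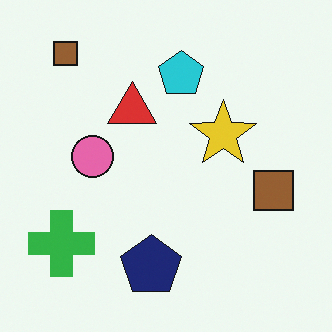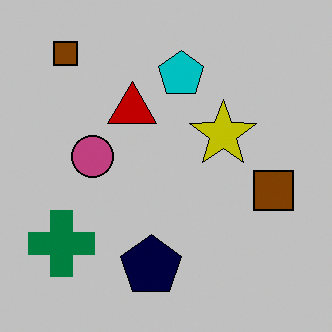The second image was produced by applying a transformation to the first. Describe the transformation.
It was heavily posterized to just a handful of flat colors.

Each flat color has snapped to a coarser quantized level — most visibly, the near-white background has dropped to a flat grey.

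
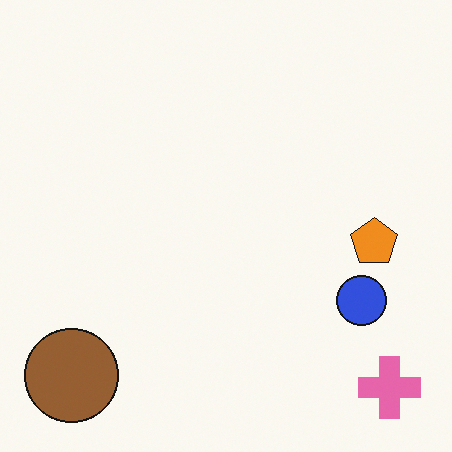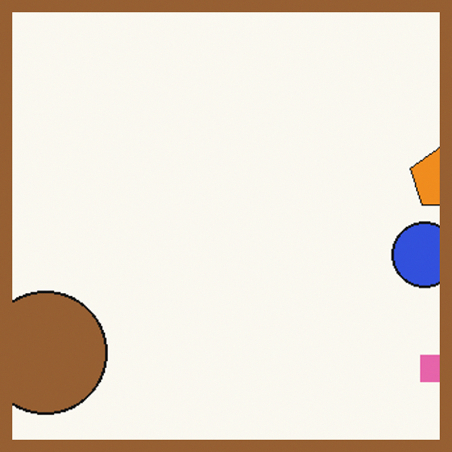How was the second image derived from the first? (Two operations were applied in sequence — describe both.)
This is the original image cropped slightly and scaled back up, then framed with a brown border.

The visible shapes are larger and the field of view is narrower; shapes near the original edges may be partly or wholly outside the frame — a crop-and-rescale. A solid brown frame runs around the edge of the second image, with the content slightly shrunk inside it.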